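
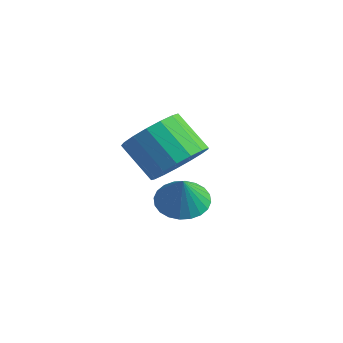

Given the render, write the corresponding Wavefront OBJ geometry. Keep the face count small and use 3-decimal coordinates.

v -1.29 -3.554 0.689
v -0.792 -4.163 1.167
v -1.812 -4.274 2.089
v -2.31 -3.666 1.611
v -0.678 -3.774 1.34
v -1.698 -3.886 2.262
v -0.704 -3.336 1.364
v -1.724 -3.447 2.286
v -0.864 -2.947 1.233
v -1.885 -3.058 2.155
v -1.122 -2.697 0.978
v -2.143 -2.808 1.9
v -1.418 -2.644 0.656
v -2.439 -2.755 1.579
v -1.685 -2.799 0.342
v -2.706 -2.911 1.265
v -1.861 -3.128 0.108
v -2.882 -3.239 1.03
v -1.907 -3.554 0.006
v -2.927 -3.665 0.929
v -1.811 -3.98 0.061
v -2.831 -4.091 0.983
v -1.595 -4.309 0.26
v -2.616 -4.42 1.182
v -1.31 -4.465 0.557
v -2.33 -4.576 1.479
v -1.02 -4.412 0.884
v -2.041 -4.523 1.806
v -2.572 -2.23 -1.839
v -1.828 -2.254 -2.103
v -2.208 -2.57 -0.781
v -1.847 -1.963 -2.003
v -1.976 -1.713 -1.878
v -2.196 -1.541 -1.747
v -2.474 -1.475 -1.631
v -2.766 -1.523 -1.546
v -3.029 -1.679 -1.506
v -3.222 -1.919 -1.516
v -3.316 -2.206 -1.576
v -3.297 -2.497 -1.676
v -3.168 -2.748 -1.801
v -2.947 -2.919 -1.931
v -2.67 -2.986 -2.048
v -2.378 -2.937 -2.133
v -2.115 -2.781 -2.173
v -1.922 -2.541 -2.163
f 2 1 5
f 2 5 3
f 3 5 6
f 3 6 4
f 5 1 7
f 5 7 6
f 6 7 8
f 6 8 4
f 7 1 9
f 7 9 8
f 8 9 10
f 8 10 4
f 9 1 11
f 9 11 10
f 10 11 12
f 10 12 4
f 11 1 13
f 11 13 12
f 12 13 14
f 12 14 4
f 13 1 15
f 13 15 14
f 14 15 16
f 14 16 4
f 15 1 17
f 15 17 16
f 16 17 18
f 16 18 4
f 17 1 19
f 17 19 18
f 18 19 20
f 18 20 4
f 19 1 21
f 19 21 20
f 20 21 22
f 20 22 4
f 21 1 23
f 21 23 22
f 22 23 24
f 22 24 4
f 23 1 25
f 23 25 24
f 24 25 26
f 24 26 4
f 25 1 27
f 25 27 26
f 26 27 28
f 26 28 4
f 27 1 2
f 27 2 28
f 28 2 3
f 28 3 4
f 30 29 32
f 30 32 31
f 32 29 33
f 32 33 31
f 33 29 34
f 33 34 31
f 34 29 35
f 34 35 31
f 35 29 36
f 35 36 31
f 36 29 37
f 36 37 31
f 37 29 38
f 37 38 31
f 38 29 39
f 38 39 31
f 39 29 40
f 39 40 31
f 40 29 41
f 40 41 31
f 41 29 42
f 41 42 31
f 42 29 43
f 42 43 31
f 43 29 44
f 43 44 31
f 44 29 45
f 44 45 31
f 45 29 46
f 45 46 31
f 46 29 30
f 46 30 31



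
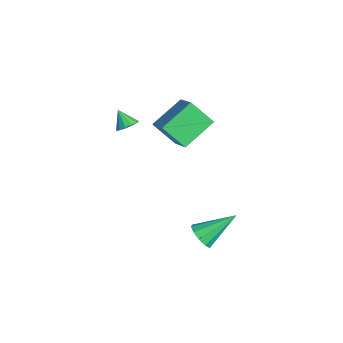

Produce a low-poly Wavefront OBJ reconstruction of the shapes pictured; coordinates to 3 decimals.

v 2.03 -0.593 -3.813
v 2.296 -0.159 -4.43
v 1.95 1.173 -2.607
v 1.802 -0.167 -4.451
v 1.395 -0.338 -4.228
v 1.231 -0.606 -3.847
v 1.371 -0.869 -3.453
v 1.763 -1.027 -3.196
v 2.257 -1.019 -3.175
v 2.664 -0.848 -3.398
v 2.829 -0.58 -3.78
v 2.688 -0.317 -4.174
v -1.285 -1.107 0.634
v -1.908 -2.105 1.777
v -2.061 0.495 1.61
v -2.683 -0.503 2.753
v 0.223 -0.957 1.587
v -0.399 -1.955 2.73
v -0.552 0.645 2.563
v -1.175 -0.353 3.706
v -2.987 -3.138 0.966
v -2.511 -2.992 1.353
v -3.553 -3.482 1.794
v -2.716 -2.703 1.333
v -3.007 -2.552 1.197
v -3.291 -2.586 0.988
v -3.479 -2.796 0.772
v -3.511 -3.114 0.618
v -3.376 -3.44 0.574
v -3.118 -3.669 0.655
v -2.818 -3.73 0.835
v -2.572 -3.603 1.057
v -2.457 -3.328 1.25
f 2 1 4
f 2 4 3
f 4 1 5
f 4 5 3
f 5 1 6
f 5 6 3
f 6 1 7
f 6 7 3
f 7 1 8
f 7 8 3
f 8 1 9
f 8 9 3
f 9 1 10
f 9 10 3
f 10 1 11
f 10 11 3
f 11 1 12
f 11 12 3
f 12 1 2
f 12 2 3
f 14 16 13
f 17 14 13
f 13 16 15
f 15 17 13
f 14 20 16
f 18 14 17
f 18 20 14
f 16 20 15
f 19 17 15
f 15 20 19
f 19 18 17
f 20 18 19
f 22 21 24
f 22 24 23
f 24 21 25
f 24 25 23
f 25 21 26
f 25 26 23
f 26 21 27
f 26 27 23
f 27 21 28
f 27 28 23
f 28 21 29
f 28 29 23
f 29 21 30
f 29 30 23
f 30 21 31
f 30 31 23
f 31 21 32
f 31 32 23
f 32 21 33
f 32 33 23
f 33 21 22
f 33 22 23



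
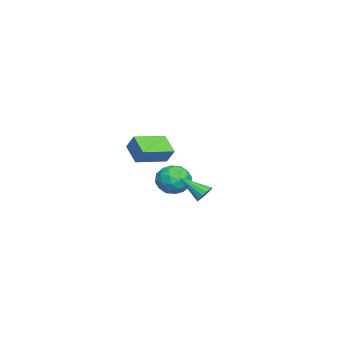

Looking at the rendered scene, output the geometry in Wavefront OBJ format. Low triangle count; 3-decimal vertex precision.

v 0.485 2.965 -1.202
v 1.13 2.941 -1.023
v 0.115 1.415 -0.078
v 0.98 3.147 -0.788
v 0.697 3.304 -0.664
v 0.357 3.371 -0.684
v 0.052 3.329 -0.843
v -0.138 3.189 -1.098
v -0.16 2.99 -1.38
v -0.01 2.784 -1.615
v 0.273 2.626 -1.739
v 0.613 2.559 -1.719
v 0.918 2.601 -1.561
v 1.108 2.741 -1.306
v -4.482 1.332 -2.011
v -3.43 1.174 -2.54
v -4.37 -0.434 -1.26
v -3.318 -0.592 -1.789
v -3.423 0.181 -0.893
v -3.492 1.273 -1.357
v -4.308 -0.533 -2.443
v -4.377 0.559 -2.907
v -3.322 0.021 -2.806
v -2.775 0.463 -1.849
v -5.025 0.277 -1.951
v -4.478 0.719 -0.994
v -3.966 1.408 -2.341
v -3.834 -0.668 -1.459
v -3.896 -0.214 -0.932
v -3.277 -0.306 -1.243
v -4.002 1.466 -1.646
v -3.384 1.374 -1.957
v -3.379 0.79 -0.989
v -4.416 -0.634 -1.843
v -3.798 -0.726 -2.154
v -4.523 1.046 -2.557
v -3.904 0.954 -2.868
v -4.421 -0.05 -2.811
v -3.284 0.638 -2.809
v -3.218 -0.4 -2.368
v -3.8 -0.366 -2.752
v -3.841 0.276 -3.025
v -2.962 0.897 -2.246
v -2.897 -0.141 -1.805
v -2.958 0.314 -1.278
v -2.999 0.955 -1.551
v -2.899 0.22 -2.403
v -4.903 0.881 -1.995
v -4.838 -0.157 -1.554
v -4.801 -0.215 -2.249
v -4.842 0.426 -2.522
v -4.582 1.14 -1.432
v -4.516 0.102 -0.991
v -3.959 0.464 -0.775
v -4 1.106 -1.048
v -4.901 0.52 -1.397
v 1.933 0.5 3.006
v 2.281 0.996 3.912
v 2.94 1.213 2.227
v 3.289 1.71 3.132
v 3.251 -1.01 3.328
v 3.6 -0.513 4.233
v 4.259 -0.296 2.548
v 4.607 0.2 3.454
f 2 1 4
f 2 4 3
f 4 1 5
f 4 5 3
f 5 1 6
f 5 6 3
f 6 1 7
f 6 7 3
f 7 1 8
f 7 8 3
f 8 1 9
f 8 9 3
f 9 1 10
f 9 10 3
f 10 1 11
f 10 11 3
f 11 1 12
f 11 12 3
f 12 1 13
f 12 13 3
f 13 1 14
f 13 14 3
f 14 1 2
f 14 2 3
f 15 52 31
f 52 26 55
f 31 55 20
f 52 55 31
f 15 31 27
f 31 20 32
f 27 32 16
f 31 32 27
f 15 27 36
f 27 16 37
f 36 37 22
f 27 37 36
f 15 36 48
f 36 22 51
f 48 51 25
f 36 51 48
f 15 48 52
f 48 25 56
f 52 56 26
f 48 56 52
f 16 32 43
f 32 20 46
f 43 46 24
f 32 46 43
f 20 55 33
f 55 26 54
f 33 54 19
f 55 54 33
f 26 56 53
f 56 25 49
f 53 49 17
f 56 49 53
f 25 51 50
f 51 22 38
f 50 38 21
f 51 38 50
f 22 37 42
f 37 16 39
f 42 39 23
f 37 39 42
f 18 44 30
f 44 24 45
f 30 45 19
f 44 45 30
f 18 30 28
f 30 19 29
f 28 29 17
f 30 29 28
f 18 28 35
f 28 17 34
f 35 34 21
f 28 34 35
f 18 35 40
f 35 21 41
f 40 41 23
f 35 41 40
f 18 40 44
f 40 23 47
f 44 47 24
f 40 47 44
f 19 45 33
f 45 24 46
f 33 46 20
f 45 46 33
f 17 29 53
f 29 19 54
f 53 54 26
f 29 54 53
f 21 34 50
f 34 17 49
f 50 49 25
f 34 49 50
f 23 41 42
f 41 21 38
f 42 38 22
f 41 38 42
f 24 47 43
f 47 23 39
f 43 39 16
f 47 39 43
f 58 60 57
f 61 58 57
f 57 60 59
f 59 61 57
f 58 64 60
f 62 58 61
f 62 64 58
f 60 64 59
f 63 61 59
f 59 64 63
f 63 62 61
f 64 62 63



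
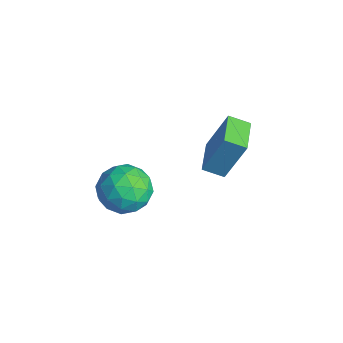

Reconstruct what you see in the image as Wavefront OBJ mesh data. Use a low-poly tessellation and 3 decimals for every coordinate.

v -4.737 2.695 -2.085
v -4.338 3.452 -0.069
v -4.266 3.465 -2.467
v -3.866 4.222 -0.452
v -3.374 1.878 -2.048
v -2.974 2.635 -0.033
v -2.902 2.648 -2.431
v -2.503 3.405 -0.415
v -3.923 -0.071 -2.482
v -2.879 -0.654 -2.562
v -4.861 -1.766 -2.378
v -3.817 -2.349 -2.458
v -4.078 -1.72 -1.472
v -3.498 -0.672 -1.536
v -4.242 -1.748 -3.404
v -3.662 -0.7 -3.468
v -3.076 -1.69 -3.132
v -2.974 -1.673 -1.938
v -4.766 -0.747 -3.002
v -4.664 -0.73 -1.808
v -3.319 -0.214 -2.531
v -4.421 -2.206 -2.409
v -4.575 -1.836 -1.829
v -3.961 -2.179 -1.876
v -3.683 -0.225 -1.928
v -3.069 -0.567 -1.975
v -3.773 -1.193 -1.334
v -4.671 -1.853 -2.965
v -4.057 -2.195 -3.012
v -3.779 -0.241 -3.064
v -3.165 -0.584 -3.111
v -3.967 -1.227 -3.606
v -2.821 -1.166 -2.913
v -3.372 -2.162 -2.852
v -3.622 -1.808 -3.408
v -3.281 -1.193 -3.446
v -2.761 -1.155 -2.211
v -3.312 -2.151 -2.15
v -3.466 -1.782 -1.57
v -3.125 -1.166 -1.608
v -2.877 -1.764 -2.546
v -4.428 -0.269 -2.79
v -4.979 -1.265 -2.729
v -4.615 -1.254 -3.332
v -4.274 -0.638 -3.37
v -4.368 -0.258 -2.088
v -4.919 -1.254 -2.027
v -4.459 -1.227 -1.494
v -4.118 -0.612 -1.532
v -4.863 -0.656 -2.394
f 2 4 1
f 5 2 1
f 1 4 3
f 3 5 1
f 2 8 4
f 6 2 5
f 6 8 2
f 4 8 3
f 7 5 3
f 3 8 7
f 7 6 5
f 8 6 7
f 9 46 25
f 46 20 49
f 25 49 14
f 46 49 25
f 9 25 21
f 25 14 26
f 21 26 10
f 25 26 21
f 9 21 30
f 21 10 31
f 30 31 16
f 21 31 30
f 9 30 42
f 30 16 45
f 42 45 19
f 30 45 42
f 9 42 46
f 42 19 50
f 46 50 20
f 42 50 46
f 10 26 37
f 26 14 40
f 37 40 18
f 26 40 37
f 14 49 27
f 49 20 48
f 27 48 13
f 49 48 27
f 20 50 47
f 50 19 43
f 47 43 11
f 50 43 47
f 19 45 44
f 45 16 32
f 44 32 15
f 45 32 44
f 16 31 36
f 31 10 33
f 36 33 17
f 31 33 36
f 12 38 24
f 38 18 39
f 24 39 13
f 38 39 24
f 12 24 22
f 24 13 23
f 22 23 11
f 24 23 22
f 12 22 29
f 22 11 28
f 29 28 15
f 22 28 29
f 12 29 34
f 29 15 35
f 34 35 17
f 29 35 34
f 12 34 38
f 34 17 41
f 38 41 18
f 34 41 38
f 13 39 27
f 39 18 40
f 27 40 14
f 39 40 27
f 11 23 47
f 23 13 48
f 47 48 20
f 23 48 47
f 15 28 44
f 28 11 43
f 44 43 19
f 28 43 44
f 17 35 36
f 35 15 32
f 36 32 16
f 35 32 36
f 18 41 37
f 41 17 33
f 37 33 10
f 41 33 37



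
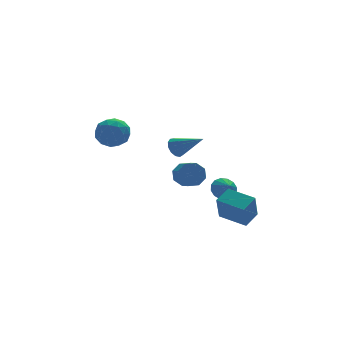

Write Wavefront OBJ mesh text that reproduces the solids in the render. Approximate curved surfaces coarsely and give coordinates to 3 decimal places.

v 0.795 -3.019 -2.973
v 0.297 -3.729 -1.204
v 1.822 -2.406 -2.437
v 1.324 -3.116 -0.669
v 1.896 -4.584 -3.291
v 1.398 -5.294 -1.523
v 2.923 -3.971 -2.756
v 2.425 -4.681 -0.987
v 1.902 -1.179 -1.6
v 2.667 -1.41 -1.99
v 1.958 -2.001 -1
v 2.79 -1.143 -1.636
v 2.675 -0.886 -1.272
v 2.353 -0.706 -0.995
v 1.91 -0.654 -0.881
v 1.464 -0.742 -0.96
v 1.136 -0.947 -1.21
v 1.013 -1.214 -1.564
v 1.128 -1.472 -1.929
v 1.45 -1.651 -2.205
v 1.894 -1.703 -2.319
v 2.339 -1.615 -2.24
v -4.593 4.16 1.796
v -3.974 4.91 2.533
v -3.066 2.91 1.787
v -2.447 3.66 2.524
v -3.423 3.06 2.943
v -4.367 3.833 2.949
v -2.673 3.987 1.371
v -3.617 4.76 1.377
v -2.788 4.803 2.271
v -3.251 4.23 3.242
v -3.789 3.59 1.078
v -4.252 3.017 2.049
v -4.417 4.645 2.166
v -2.623 3.175 2.154
v -3.196 2.823 2.401
v -2.833 3.263 2.834
v -4.648 4.012 2.41
v -4.285 4.452 2.843
v -3.961 3.365 3.084
v -2.755 3.368 1.477
v -2.392 3.808 1.91
v -4.207 4.557 1.486
v -3.844 4.997 1.919
v -3.079 4.455 1.236
v -3.357 5.023 2.444
v -2.459 4.288 2.439
v -2.592 4.48 1.761
v -3.147 4.935 1.765
v -3.629 4.686 3.016
v -2.732 3.951 3.01
v -3.305 3.598 3.256
v -3.86 4.052 3.26
v -2.932 4.623 2.861
v -4.308 3.869 1.31
v -3.411 3.134 1.304
v -3.18 3.768 1.06
v -3.735 4.222 1.064
v -4.581 3.532 1.881
v -3.683 2.797 1.876
v -3.893 2.885 2.555
v -4.448 3.34 2.559
v -4.108 3.197 1.459
v -1.667 -2.112 2.892
v -1.25 -2.24 2.27
v -0.493 -3.528 3.968
v -1.058 -1.92 2.48
v -1.059 -1.662 2.822
v -1.253 -1.546 3.185
v -1.578 -1.611 3.456
v -1.932 -1.834 3.548
v -2.201 -2.146 3.431
v -2.301 -2.447 3.144
v -2.199 -2.642 2.776
v -1.928 -2.669 2.446
v -1.575 -2.519 2.257
v 1.201 3.232 -2.011
v 1.619 3.548 -1.183
v 1.596 2.524 -0.781
v 1.179 2.208 -1.609
v 0.87 3.575 -1.155
v 0.847 2.551 -0.753
v 0.315 3.401 -1.629
v 0.292 2.377 -1.227
v 0.279 3.128 -2.326
v 0.257 2.104 -1.925
v 0.784 2.916 -2.839
v 0.761 1.892 -2.437
v 1.533 2.889 -2.867
v 1.51 1.865 -2.465
v 2.088 3.063 -2.393
v 2.065 2.039 -1.991
v 2.123 3.336 -1.695
v 2.101 2.312 -1.294
f 2 4 1
f 5 2 1
f 1 4 3
f 3 5 1
f 2 8 4
f 6 2 5
f 6 8 2
f 4 8 3
f 7 5 3
f 3 8 7
f 7 6 5
f 8 6 7
f 10 9 12
f 10 12 11
f 12 9 13
f 12 13 11
f 13 9 14
f 13 14 11
f 14 9 15
f 14 15 11
f 15 9 16
f 15 16 11
f 16 9 17
f 16 17 11
f 17 9 18
f 17 18 11
f 18 9 19
f 18 19 11
f 19 9 20
f 19 20 11
f 20 9 21
f 20 21 11
f 21 9 22
f 21 22 11
f 22 9 10
f 22 10 11
f 23 60 39
f 60 34 63
f 39 63 28
f 60 63 39
f 23 39 35
f 39 28 40
f 35 40 24
f 39 40 35
f 23 35 44
f 35 24 45
f 44 45 30
f 35 45 44
f 23 44 56
f 44 30 59
f 56 59 33
f 44 59 56
f 23 56 60
f 56 33 64
f 60 64 34
f 56 64 60
f 24 40 51
f 40 28 54
f 51 54 32
f 40 54 51
f 28 63 41
f 63 34 62
f 41 62 27
f 63 62 41
f 34 64 61
f 64 33 57
f 61 57 25
f 64 57 61
f 33 59 58
f 59 30 46
f 58 46 29
f 59 46 58
f 30 45 50
f 45 24 47
f 50 47 31
f 45 47 50
f 26 52 38
f 52 32 53
f 38 53 27
f 52 53 38
f 26 38 36
f 38 27 37
f 36 37 25
f 38 37 36
f 26 36 43
f 36 25 42
f 43 42 29
f 36 42 43
f 26 43 48
f 43 29 49
f 48 49 31
f 43 49 48
f 26 48 52
f 48 31 55
f 52 55 32
f 48 55 52
f 27 53 41
f 53 32 54
f 41 54 28
f 53 54 41
f 25 37 61
f 37 27 62
f 61 62 34
f 37 62 61
f 29 42 58
f 42 25 57
f 58 57 33
f 42 57 58
f 31 49 50
f 49 29 46
f 50 46 30
f 49 46 50
f 32 55 51
f 55 31 47
f 51 47 24
f 55 47 51
f 66 65 68
f 66 68 67
f 68 65 69
f 68 69 67
f 69 65 70
f 69 70 67
f 70 65 71
f 70 71 67
f 71 65 72
f 71 72 67
f 72 65 73
f 72 73 67
f 73 65 74
f 73 74 67
f 74 65 75
f 74 75 67
f 75 65 76
f 75 76 67
f 76 65 77
f 76 77 67
f 77 65 66
f 77 66 67
f 79 78 82
f 79 82 80
f 80 82 83
f 80 83 81
f 82 78 84
f 82 84 83
f 83 84 85
f 83 85 81
f 84 78 86
f 84 86 85
f 85 86 87
f 85 87 81
f 86 78 88
f 86 88 87
f 87 88 89
f 87 89 81
f 88 78 90
f 88 90 89
f 89 90 91
f 89 91 81
f 90 78 92
f 90 92 91
f 91 92 93
f 91 93 81
f 92 78 94
f 92 94 93
f 93 94 95
f 93 95 81
f 94 78 79
f 94 79 95
f 95 79 80
f 95 80 81



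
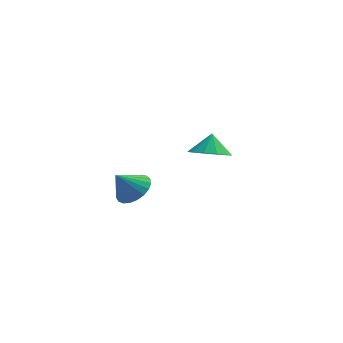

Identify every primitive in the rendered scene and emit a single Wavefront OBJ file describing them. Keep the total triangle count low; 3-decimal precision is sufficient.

v 3.377 3.55 0.313
v 3.809 4.228 -0.154
v 3.443 4.11 1.187
v 3.297 4.333 -0.182
v 2.81 4.19 -0.053
v 2.503 3.843 0.192
v 2.473 3.403 0.475
v 2.731 3.01 0.708
v 3.193 2.789 0.814
v 3.714 2.809 0.762
v 4.128 3.064 0.567
v 4.304 3.474 0.291
v 4.185 3.908 0.023
v 0.717 -1.534 1.294
v 1.182 -2.199 1.41
v 0.063 -1.826 2.246
v 1.346 -1.965 1.595
v 1.402 -1.655 1.728
v 1.339 -1.325 1.786
v 1.168 -1.031 1.759
v 0.919 -0.824 1.651
v 0.636 -0.74 1.482
v 0.366 -0.793 1.28
v 0.157 -0.975 1.081
v 0.044 -1.253 0.919
v 0.048 -1.579 0.822
v 0.168 -1.898 0.806
v 0.382 -2.154 0.875
v 0.654 -2.303 1.016
v 0.937 -2.319 1.206
f 2 1 4
f 2 4 3
f 4 1 5
f 4 5 3
f 5 1 6
f 5 6 3
f 6 1 7
f 6 7 3
f 7 1 8
f 7 8 3
f 8 1 9
f 8 9 3
f 9 1 10
f 9 10 3
f 10 1 11
f 10 11 3
f 11 1 12
f 11 12 3
f 12 1 13
f 12 13 3
f 13 1 2
f 13 2 3
f 15 14 17
f 15 17 16
f 17 14 18
f 17 18 16
f 18 14 19
f 18 19 16
f 19 14 20
f 19 20 16
f 20 14 21
f 20 21 16
f 21 14 22
f 21 22 16
f 22 14 23
f 22 23 16
f 23 14 24
f 23 24 16
f 24 14 25
f 24 25 16
f 25 14 26
f 25 26 16
f 26 14 27
f 26 27 16
f 27 14 28
f 27 28 16
f 28 14 29
f 28 29 16
f 29 14 30
f 29 30 16
f 30 14 15
f 30 15 16



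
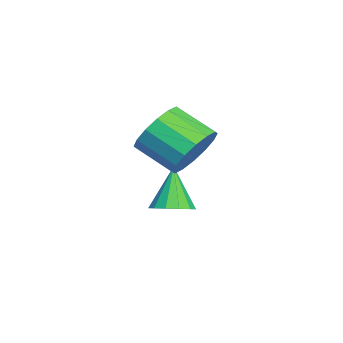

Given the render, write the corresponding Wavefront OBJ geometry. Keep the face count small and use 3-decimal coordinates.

v -0.24 2.579 -0.484
v 0.39 2.822 -0.158
v -1.02 2.601 1.004
v 0.176 3.167 -0.275
v -0.171 3.325 -0.459
v -0.539 3.247 -0.65
v -0.813 2.956 -0.789
v -0.905 2.546 -0.831
v -0.786 2.146 -0.763
v -0.494 1.884 -0.606
v -0.121 1.842 -0.411
v 0.213 2.035 -0.239
v 0.404 2.4 -0.144
v 1.085 3.325 2.637
v 1.466 3.699 3.529
v 0.837 2.508 4.296
v 0.455 2.135 3.403
v 0.98 3.924 3.48
v 0.35 2.733 4.247
v 0.521 3.989 3.205
v -0.108 2.798 3.972
v 0.214 3.877 2.778
v -0.415 2.686 3.545
v 0.14 3.616 2.313
v -0.489 2.425 3.08
v 0.319 3.278 1.934
v -0.31 2.087 2.701
v 0.703 2.952 1.744
v 0.074 1.761 2.511
v 1.19 2.727 1.793
v 0.56 1.536 2.56
v 1.648 2.662 2.068
v 1.019 1.471 2.835
v 1.955 2.774 2.495
v 1.326 1.583 3.262
v 2.029 3.035 2.96
v 1.4 1.844 3.727
v 1.85 3.373 3.339
v 1.221 2.182 4.106
f 2 1 4
f 2 4 3
f 4 1 5
f 4 5 3
f 5 1 6
f 5 6 3
f 6 1 7
f 6 7 3
f 7 1 8
f 7 8 3
f 8 1 9
f 8 9 3
f 9 1 10
f 9 10 3
f 10 1 11
f 10 11 3
f 11 1 12
f 11 12 3
f 12 1 13
f 12 13 3
f 13 1 2
f 13 2 3
f 15 14 18
f 15 18 16
f 16 18 19
f 16 19 17
f 18 14 20
f 18 20 19
f 19 20 21
f 19 21 17
f 20 14 22
f 20 22 21
f 21 22 23
f 21 23 17
f 22 14 24
f 22 24 23
f 23 24 25
f 23 25 17
f 24 14 26
f 24 26 25
f 25 26 27
f 25 27 17
f 26 14 28
f 26 28 27
f 27 28 29
f 27 29 17
f 28 14 30
f 28 30 29
f 29 30 31
f 29 31 17
f 30 14 32
f 30 32 31
f 31 32 33
f 31 33 17
f 32 14 34
f 32 34 33
f 33 34 35
f 33 35 17
f 34 14 36
f 34 36 35
f 35 36 37
f 35 37 17
f 36 14 38
f 36 38 37
f 37 38 39
f 37 39 17
f 38 14 15
f 38 15 39
f 39 15 16
f 39 16 17



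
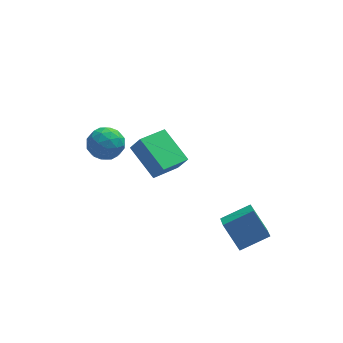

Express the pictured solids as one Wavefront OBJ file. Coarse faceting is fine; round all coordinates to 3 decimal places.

v -2.141 -1.034 3.042
v -1.66 -1.35 3.991
v -0.738 0.017 2.68
v -0.257 -0.299 3.629
v -1.163 -2.701 1.991
v -0.682 -3.017 2.94
v 0.24 -1.65 1.629
v 0.721 -1.966 2.578
v 3.128 -3.174 -3.871
v 3.058 -4.423 -3.119
v 2.384 -2.292 -2.477
v 2.313 -3.541 -1.725
v 4.767 -2.859 -3.195
v 4.696 -4.108 -2.443
v 4.022 -1.977 -1.801
v 3.952 -3.226 -1.049
v -3.92 3.788 -0.85
v -2.936 4.245 -1.149
v -3.044 2.335 -0.191
v -2.06 2.792 -0.49
v -2.66 3.245 0.347
v -3.201 4.144 -0.06
v -2.779 2.436 -1.28
v -3.32 3.335 -1.687
v -2.231 3.41 -1.415
v -2.158 3.91 -0.409
v -3.822 2.67 -0.931
v -3.749 3.17 0.075
v -3.505 4.144 -1.057
v -2.475 2.436 -0.283
v -2.828 2.702 0.209
v -2.25 2.971 0.034
v -3.661 4.085 -0.418
v -3.083 4.353 -0.593
v -2.92 3.765 0.286
v -2.897 2.227 -0.747
v -2.319 2.495 -0.922
v -3.73 3.609 -1.374
v -3.152 3.878 -1.549
v -3.06 2.815 -1.626
v -2.512 3.922 -1.389
v -1.997 3.068 -1.002
v -2.42 2.859 -1.466
v -2.738 3.387 -1.705
v -2.469 4.216 -0.798
v -1.954 3.361 -0.411
v -2.307 3.628 0.081
v -2.625 4.156 -0.158
v -2.055 3.725 -0.954
v -4.026 3.219 -0.929
v -3.511 2.364 -0.542
v -3.355 2.424 -1.182
v -3.673 2.952 -1.421
v -3.983 3.512 -0.338
v -3.468 2.658 0.049
v -3.242 3.193 0.365
v -3.56 3.721 0.126
v -3.925 2.855 -0.386
f 2 4 1
f 5 2 1
f 1 4 3
f 3 5 1
f 2 8 4
f 6 2 5
f 6 8 2
f 4 8 3
f 7 5 3
f 3 8 7
f 7 6 5
f 8 6 7
f 10 12 9
f 13 10 9
f 9 12 11
f 11 13 9
f 10 16 12
f 14 10 13
f 14 16 10
f 12 16 11
f 15 13 11
f 11 16 15
f 15 14 13
f 16 14 15
f 17 54 33
f 54 28 57
f 33 57 22
f 54 57 33
f 17 33 29
f 33 22 34
f 29 34 18
f 33 34 29
f 17 29 38
f 29 18 39
f 38 39 24
f 29 39 38
f 17 38 50
f 38 24 53
f 50 53 27
f 38 53 50
f 17 50 54
f 50 27 58
f 54 58 28
f 50 58 54
f 18 34 45
f 34 22 48
f 45 48 26
f 34 48 45
f 22 57 35
f 57 28 56
f 35 56 21
f 57 56 35
f 28 58 55
f 58 27 51
f 55 51 19
f 58 51 55
f 27 53 52
f 53 24 40
f 52 40 23
f 53 40 52
f 24 39 44
f 39 18 41
f 44 41 25
f 39 41 44
f 20 46 32
f 46 26 47
f 32 47 21
f 46 47 32
f 20 32 30
f 32 21 31
f 30 31 19
f 32 31 30
f 20 30 37
f 30 19 36
f 37 36 23
f 30 36 37
f 20 37 42
f 37 23 43
f 42 43 25
f 37 43 42
f 20 42 46
f 42 25 49
f 46 49 26
f 42 49 46
f 21 47 35
f 47 26 48
f 35 48 22
f 47 48 35
f 19 31 55
f 31 21 56
f 55 56 28
f 31 56 55
f 23 36 52
f 36 19 51
f 52 51 27
f 36 51 52
f 25 43 44
f 43 23 40
f 44 40 24
f 43 40 44
f 26 49 45
f 49 25 41
f 45 41 18
f 49 41 45



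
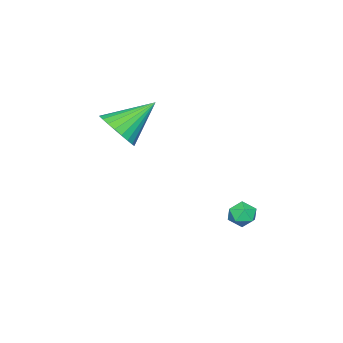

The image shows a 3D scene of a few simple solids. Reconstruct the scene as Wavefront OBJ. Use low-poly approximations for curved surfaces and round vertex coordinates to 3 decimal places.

v 0.823 -0.29 1.78
v 1.509 -0.213 2.517
v -0.583 0.57 3
v 1.558 0.131 2.331
v 1.494 0.411 2.061
v 1.329 0.584 1.748
v 1.086 0.624 1.44
v 0.804 0.525 1.184
v 0.524 0.302 1.018
v 0.29 -0.011 0.969
v 0.137 -0.366 1.043
v 0.088 -0.71 1.229
v 0.151 -0.99 1.499
v 0.317 -1.163 1.812
v 0.559 -1.203 2.12
v 0.842 -1.105 2.376
v 1.122 -0.882 2.542
v 1.356 -0.569 2.591
v -1.734 4.393 -3.083
v -1.298 3.882 -3.042
v -2.562 3.698 -2.958
v -2.126 3.187 -2.917
v -2.159 3.641 -2.421
v -1.648 4.071 -2.499
v -2.212 3.509 -3.501
v -1.701 3.939 -3.579
v -1.594 3.336 -3.3
v -1.561 3.417 -2.633
v -2.299 4.163 -3.367
v -2.266 4.244 -2.7
f 2 1 4
f 2 4 3
f 4 1 5
f 4 5 3
f 5 1 6
f 5 6 3
f 6 1 7
f 6 7 3
f 7 1 8
f 7 8 3
f 8 1 9
f 8 9 3
f 9 1 10
f 9 10 3
f 10 1 11
f 10 11 3
f 11 1 12
f 11 12 3
f 12 1 13
f 12 13 3
f 13 1 14
f 13 14 3
f 14 1 15
f 14 15 3
f 15 1 16
f 15 16 3
f 16 1 17
f 16 17 3
f 17 1 18
f 17 18 3
f 18 1 2
f 18 2 3
f 19 30 24
f 19 24 20
f 19 20 26
f 19 26 29
f 19 29 30
f 20 24 28
f 24 30 23
f 30 29 21
f 29 26 25
f 26 20 27
f 22 28 23
f 22 23 21
f 22 21 25
f 22 25 27
f 22 27 28
f 23 28 24
f 21 23 30
f 25 21 29
f 27 25 26
f 28 27 20



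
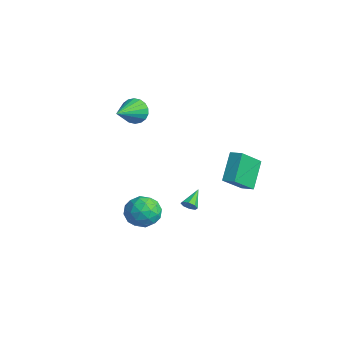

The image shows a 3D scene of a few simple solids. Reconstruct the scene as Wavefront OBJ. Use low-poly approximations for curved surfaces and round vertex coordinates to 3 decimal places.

v 0.922 -1.858 -1.165
v 1.757 -2.689 -1.172
v -0.077 -2.851 -2.448
v 0.758 -3.682 -2.455
v 0.082 -3.535 -1.502
v 0.699 -2.921 -0.709
v 0.981 -2.619 -2.911
v 1.598 -2.005 -2.118
v 1.793 -3.159 -2.251
v 1.237 -3.725 -1.381
v 0.443 -1.815 -2.239
v -0.113 -2.381 -1.369
v 1.427 -2.186 -1.056
v 0.253 -3.354 -2.564
v -0.145 -3.267 -2.004
v 0.346 -3.755 -2.008
v 0.805 -2.323 -0.784
v 1.296 -2.811 -0.788
v 0.311 -3.308 -0.982
v 0.384 -2.729 -2.832
v 0.875 -3.217 -2.836
v 1.334 -1.785 -1.612
v 1.825 -2.273 -1.616
v 1.369 -2.232 -2.638
v 1.939 -2.951 -1.694
v 1.352 -3.535 -2.448
v 1.483 -2.91 -2.716
v 1.846 -2.549 -2.25
v 1.612 -3.284 -1.182
v 1.025 -3.867 -1.937
v 0.628 -3.781 -1.377
v 0.991 -3.42 -0.911
v 1.634 -3.56 -1.817
v 0.655 -1.673 -1.683
v 0.068 -2.256 -2.438
v 0.689 -2.12 -2.709
v 1.052 -1.759 -2.243
v 0.328 -2.005 -1.172
v -0.259 -2.589 -1.926
v -0.166 -2.991 -1.37
v 0.197 -2.63 -0.904
v 0.046 -1.98 -1.803
v 3.674 2.139 0.411
v 4.11 0.632 1.776
v 2.667 3.177 1.878
v 3.103 1.67 3.243
v 4.377 2.53 0.617
v 4.813 1.023 1.982
v 3.37 3.568 2.084
v 3.806 2.061 3.449
v 1.982 -0.353 -1.354
v 2.425 -0.211 -1.1
v 1.278 0.613 -0.666
v 2.371 -0.005 -1.446
v 2.089 -0.003 -1.737
v 1.744 -0.206 -1.804
v 1.539 -0.496 -1.608
v 1.594 -0.702 -1.262
v 1.876 -0.704 -0.971
v 2.22 -0.5 -0.904
v -4.139 -0.837 3.479
v -3.479 -0.737 2.803
v -3.041 -2.543 4.301
v -3.332 -0.493 3.114
v -3.345 -0.316 3.498
v -3.515 -0.242 3.878
v -3.809 -0.286 4.179
v -4.168 -0.439 4.342
v -4.521 -0.671 4.333
v -4.799 -0.936 4.155
v -4.946 -1.18 3.843
v -4.934 -1.357 3.46
v -4.764 -1.431 3.08
v -4.47 -1.387 2.779
v -4.111 -1.234 2.616
v -3.757 -1.002 2.625
f 1 38 17
f 38 12 41
f 17 41 6
f 38 41 17
f 1 17 13
f 17 6 18
f 13 18 2
f 17 18 13
f 1 13 22
f 13 2 23
f 22 23 8
f 13 23 22
f 1 22 34
f 22 8 37
f 34 37 11
f 22 37 34
f 1 34 38
f 34 11 42
f 38 42 12
f 34 42 38
f 2 18 29
f 18 6 32
f 29 32 10
f 18 32 29
f 6 41 19
f 41 12 40
f 19 40 5
f 41 40 19
f 12 42 39
f 42 11 35
f 39 35 3
f 42 35 39
f 11 37 36
f 37 8 24
f 36 24 7
f 37 24 36
f 8 23 28
f 23 2 25
f 28 25 9
f 23 25 28
f 4 30 16
f 30 10 31
f 16 31 5
f 30 31 16
f 4 16 14
f 16 5 15
f 14 15 3
f 16 15 14
f 4 14 21
f 14 3 20
f 21 20 7
f 14 20 21
f 4 21 26
f 21 7 27
f 26 27 9
f 21 27 26
f 4 26 30
f 26 9 33
f 30 33 10
f 26 33 30
f 5 31 19
f 31 10 32
f 19 32 6
f 31 32 19
f 3 15 39
f 15 5 40
f 39 40 12
f 15 40 39
f 7 20 36
f 20 3 35
f 36 35 11
f 20 35 36
f 9 27 28
f 27 7 24
f 28 24 8
f 27 24 28
f 10 33 29
f 33 9 25
f 29 25 2
f 33 25 29
f 44 46 43
f 47 44 43
f 43 46 45
f 45 47 43
f 44 50 46
f 48 44 47
f 48 50 44
f 46 50 45
f 49 47 45
f 45 50 49
f 49 48 47
f 50 48 49
f 52 51 54
f 52 54 53
f 54 51 55
f 54 55 53
f 55 51 56
f 55 56 53
f 56 51 57
f 56 57 53
f 57 51 58
f 57 58 53
f 58 51 59
f 58 59 53
f 59 51 60
f 59 60 53
f 60 51 52
f 60 52 53
f 62 61 64
f 62 64 63
f 64 61 65
f 64 65 63
f 65 61 66
f 65 66 63
f 66 61 67
f 66 67 63
f 67 61 68
f 67 68 63
f 68 61 69
f 68 69 63
f 69 61 70
f 69 70 63
f 70 61 71
f 70 71 63
f 71 61 72
f 71 72 63
f 72 61 73
f 72 73 63
f 73 61 74
f 73 74 63
f 74 61 75
f 74 75 63
f 75 61 76
f 75 76 63
f 76 61 62
f 76 62 63



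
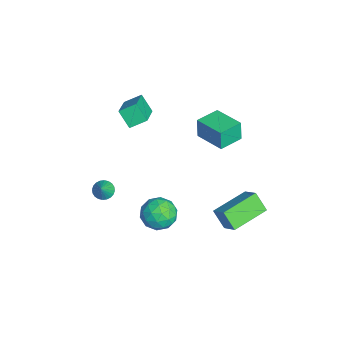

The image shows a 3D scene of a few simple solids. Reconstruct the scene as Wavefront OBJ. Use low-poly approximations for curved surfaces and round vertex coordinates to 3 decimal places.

v -2.512 -1.394 1.046
v -2.57 -0.504 1.52
v -1.947 -0.905 0.198
v -2.005 -0.015 0.672
v -0.835 -1.765 1.948
v -0.893 -0.875 2.422
v -0.27 -1.276 1.1
v -0.328 -0.386 1.574
v -3.098 3.431 -1.908
v -3.234 3.403 -0.726
v -1.712 4.483 -1.725
v -1.847 4.455 -0.543
v -2.253 2.305 -1.837
v -2.388 2.277 -0.655
v -0.866 3.357 -1.654
v -1.002 3.329 -0.472
v 3.704 2.48 -1.955
v 4.514 2.89 -1.248
v 2.615 4.159 -1.678
v 3.425 4.568 -0.972
v 4.235 2.972 -2.848
v 5.045 3.381 -2.142
v 3.146 4.65 -2.572
v 3.956 5.06 -1.865
v -0.555 -2.643 -4.296
v -0.191 -2.932 -4.643
v 0.115 -2.797 -3.464
v -0.114 -2.72 -4.665
v -0.105 -2.496 -4.631
v -0.165 -2.295 -4.546
v -0.284 -2.147 -4.423
v -0.444 -2.074 -4.281
v -0.621 -2.088 -4.141
v -0.788 -2.187 -4.025
v -0.92 -2.355 -3.949
v -0.996 -2.567 -3.927
v -1.005 -2.79 -3.961
v -0.946 -2.992 -4.046
v -0.827 -3.14 -4.169
v -0.667 -3.212 -4.312
v -0.489 -3.198 -4.452
v -0.322 -3.1 -4.568
v 3.033 0.159 -1.56
v 3.843 0.603 -1.24
v 3.917 -0.963 -2.24
v 4.727 -0.519 -1.92
v 4.124 -0.953 -1.284
v 3.577 -0.26 -0.864
v 4.183 -0.1 -2.616
v 3.636 0.593 -2.196
v 4.553 0.443 -1.892
v 4.517 -0.084 -1.069
v 3.243 -0.276 -2.411
v 3.207 -0.803 -1.588
v 3.36 0.479 -1.341
v 4.4 -0.839 -2.139
v 4.045 -1.095 -1.766
v 4.521 -0.834 -1.578
v 3.204 -0.028 -1.12
v 3.68 0.233 -0.931
v 3.845 -0.681 -0.957
v 4.08 -0.593 -2.549
v 4.556 -0.332 -2.36
v 3.239 0.474 -1.902
v 3.715 0.735 -1.714
v 3.915 0.321 -2.523
v 4.254 0.647 -1.535
v 4.774 -0.013 -1.935
v 4.454 0.233 -2.344
v 4.132 0.641 -2.097
v 4.232 0.337 -1.052
v 4.752 -0.323 -1.451
v 4.398 -0.578 -1.078
v 4.076 -0.17 -0.831
v 4.65 0.243 -1.435
v 3.008 -0.037 -2.029
v 3.528 -0.697 -2.428
v 3.684 -0.19 -2.649
v 3.362 0.218 -2.402
v 2.986 -0.347 -1.545
v 3.506 -1.007 -1.945
v 3.628 -1.001 -1.383
v 3.306 -0.593 -1.136
v 3.11 -0.603 -2.045
f 2 4 1
f 5 2 1
f 1 4 3
f 3 5 1
f 2 8 4
f 6 2 5
f 6 8 2
f 4 8 3
f 7 5 3
f 3 8 7
f 7 6 5
f 8 6 7
f 10 12 9
f 13 10 9
f 9 12 11
f 11 13 9
f 10 16 12
f 14 10 13
f 14 16 10
f 12 16 11
f 15 13 11
f 11 16 15
f 15 14 13
f 16 14 15
f 18 20 17
f 21 18 17
f 17 20 19
f 19 21 17
f 18 24 20
f 22 18 21
f 22 24 18
f 20 24 19
f 23 21 19
f 19 24 23
f 23 22 21
f 24 22 23
f 26 25 28
f 26 28 27
f 28 25 29
f 28 29 27
f 29 25 30
f 29 30 27
f 30 25 31
f 30 31 27
f 31 25 32
f 31 32 27
f 32 25 33
f 32 33 27
f 33 25 34
f 33 34 27
f 34 25 35
f 34 35 27
f 35 25 36
f 35 36 27
f 36 25 37
f 36 37 27
f 37 25 38
f 37 38 27
f 38 25 39
f 38 39 27
f 39 25 40
f 39 40 27
f 40 25 41
f 40 41 27
f 41 25 42
f 41 42 27
f 42 25 26
f 42 26 27
f 43 80 59
f 80 54 83
f 59 83 48
f 80 83 59
f 43 59 55
f 59 48 60
f 55 60 44
f 59 60 55
f 43 55 64
f 55 44 65
f 64 65 50
f 55 65 64
f 43 64 76
f 64 50 79
f 76 79 53
f 64 79 76
f 43 76 80
f 76 53 84
f 80 84 54
f 76 84 80
f 44 60 71
f 60 48 74
f 71 74 52
f 60 74 71
f 48 83 61
f 83 54 82
f 61 82 47
f 83 82 61
f 54 84 81
f 84 53 77
f 81 77 45
f 84 77 81
f 53 79 78
f 79 50 66
f 78 66 49
f 79 66 78
f 50 65 70
f 65 44 67
f 70 67 51
f 65 67 70
f 46 72 58
f 72 52 73
f 58 73 47
f 72 73 58
f 46 58 56
f 58 47 57
f 56 57 45
f 58 57 56
f 46 56 63
f 56 45 62
f 63 62 49
f 56 62 63
f 46 63 68
f 63 49 69
f 68 69 51
f 63 69 68
f 46 68 72
f 68 51 75
f 72 75 52
f 68 75 72
f 47 73 61
f 73 52 74
f 61 74 48
f 73 74 61
f 45 57 81
f 57 47 82
f 81 82 54
f 57 82 81
f 49 62 78
f 62 45 77
f 78 77 53
f 62 77 78
f 51 69 70
f 69 49 66
f 70 66 50
f 69 66 70
f 52 75 71
f 75 51 67
f 71 67 44
f 75 67 71



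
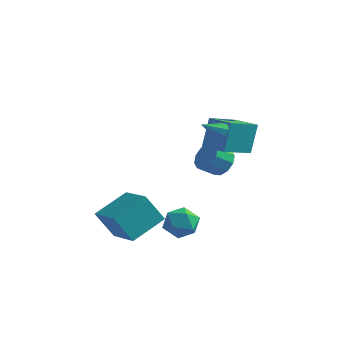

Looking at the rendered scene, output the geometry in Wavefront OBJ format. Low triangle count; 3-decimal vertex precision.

v 2.592 2.564 -1.218
v 3.288 2.187 -0.909
v 2.664 1.558 -0.273
v 1.968 1.936 -0.582
v 3.18 2.601 -0.605
v 2.556 1.973 0.031
v 2.847 3.002 -0.535
v 2.224 2.373 0.101
v 2.417 3.235 -0.726
v 1.793 2.607 -0.09
v 2.053 3.212 -1.105
v 1.43 2.584 -0.469
v 1.896 2.942 -1.527
v 1.272 2.313 -0.891
v 2.004 2.527 -1.831
v 1.38 1.899 -1.195
v 2.336 2.127 -1.901
v 1.713 1.498 -1.265
v 2.767 1.893 -1.71
v 2.143 1.265 -1.074
v 3.13 1.916 -1.331
v 2.507 1.288 -0.695
v 4.092 -1.118 3.066
v 4.327 -0.952 3.475
v 3.468 -1.982 3.774
v 3.998 -0.768 3.41
v 3.724 -0.788 3.143
v 3.666 -1.002 2.831
v 3.857 -1.284 2.657
v 4.186 -1.468 2.721
v 4.46 -1.448 2.988
v 4.518 -1.234 3.3
v 3.03 -2.29 -2.38
v 3.598 -2.917 -2.805
v 2.462 -3.403 -1.495
v 3.03 -4.03 -1.92
v 3.397 -3.366 -1.355
v 3.748 -2.678 -1.901
v 2.312 -3.642 -2.399
v 2.663 -2.954 -2.945
v 3.154 -3.753 -2.816
v 3.825 -3.582 -2.171
v 2.235 -2.738 -2.129
v 2.906 -2.567 -1.484
v 2.258 0.835 0.683
v 2.3 1.549 2.258
v 2.909 2.522 -0.099
v 2.951 3.236 1.476
v 3.569 0.404 0.844
v 3.611 1.118 2.419
v 4.22 2.091 0.062
v 4.262 2.805 1.637
v 0.242 -4.443 -1.886
v 1.079 -2.823 -1.09
v -1.354 -3.249 -2.638
v -0.516 -1.629 -1.842
v 1.096 -4.191 -3.298
v 1.934 -2.571 -2.502
v -0.499 -2.997 -4.05
v 0.338 -1.377 -3.254
f 2 1 5
f 2 5 3
f 3 5 6
f 3 6 4
f 5 1 7
f 5 7 6
f 6 7 8
f 6 8 4
f 7 1 9
f 7 9 8
f 8 9 10
f 8 10 4
f 9 1 11
f 9 11 10
f 10 11 12
f 10 12 4
f 11 1 13
f 11 13 12
f 12 13 14
f 12 14 4
f 13 1 15
f 13 15 14
f 14 15 16
f 14 16 4
f 15 1 17
f 15 17 16
f 16 17 18
f 16 18 4
f 17 1 19
f 17 19 18
f 18 19 20
f 18 20 4
f 19 1 21
f 19 21 20
f 20 21 22
f 20 22 4
f 21 1 2
f 21 2 22
f 22 2 3
f 22 3 4
f 24 23 26
f 24 26 25
f 26 23 27
f 26 27 25
f 27 23 28
f 27 28 25
f 28 23 29
f 28 29 25
f 29 23 30
f 29 30 25
f 30 23 31
f 30 31 25
f 31 23 32
f 31 32 25
f 32 23 24
f 32 24 25
f 33 44 38
f 33 38 34
f 33 34 40
f 33 40 43
f 33 43 44
f 34 38 42
f 38 44 37
f 44 43 35
f 43 40 39
f 40 34 41
f 36 42 37
f 36 37 35
f 36 35 39
f 36 39 41
f 36 41 42
f 37 42 38
f 35 37 44
f 39 35 43
f 41 39 40
f 42 41 34
f 46 48 45
f 49 46 45
f 45 48 47
f 47 49 45
f 46 52 48
f 50 46 49
f 50 52 46
f 48 52 47
f 51 49 47
f 47 52 51
f 51 50 49
f 52 50 51
f 54 56 53
f 57 54 53
f 53 56 55
f 55 57 53
f 54 60 56
f 58 54 57
f 58 60 54
f 56 60 55
f 59 57 55
f 55 60 59
f 59 58 57
f 60 58 59



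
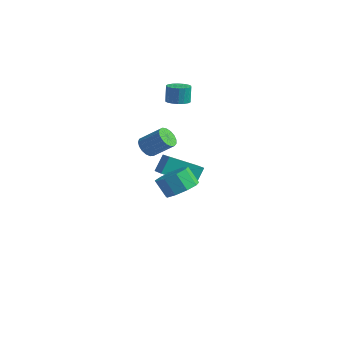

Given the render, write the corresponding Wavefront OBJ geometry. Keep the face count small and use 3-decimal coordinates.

v 4.09 -3.733 0.728
v 4.837 -3.503 1.285
v 4.177 -3.597 2.209
v 3.43 -3.827 1.652
v 4.513 -2.96 1.108
v 3.853 -3.054 2.033
v 3.991 -2.779 0.754
v 3.33 -2.872 1.678
v 3.515 -3.044 0.387
v 2.855 -3.138 1.312
v 3.308 -3.632 0.18
v 2.648 -3.726 1.104
v 3.468 -4.267 0.229
v 2.807 -4.361 1.153
v 3.918 -4.652 0.511
v 3.258 -4.746 1.436
v 4.449 -4.608 0.895
v 3.789 -4.701 1.82
v 4.812 -4.153 1.201
v 4.152 -4.247 2.125
v -1.808 3.2 -4.181
v -2.987 1.681 -3.134
v -1.847 3.907 -3.2
v -3.027 2.388 -2.153
v -0.873 2.732 -3.807
v -2.053 1.213 -2.76
v -0.913 3.439 -2.826
v -2.092 1.92 -1.779
v -2.639 3.185 1.9
v -1.99 2.959 2.031
v -2.131 3.169 3.092
v -2.781 3.395 2.96
v -1.948 3.263 1.977
v -2.089 3.473 3.037
v -2.043 3.551 1.907
v -2.184 3.761 2.967
v -2.256 3.767 1.836
v -2.397 3.977 2.896
v -2.545 3.867 1.777
v -2.686 4.078 2.837
v -2.852 3.833 1.743
v -2.994 4.043 2.803
v -3.118 3.67 1.74
v -3.259 3.88 2.8
v -3.289 3.411 1.768
v -3.43 3.621 2.829
v -3.331 3.107 1.823
v -3.472 3.317 2.883
v -3.236 2.819 1.893
v -3.377 3.029 2.953
v -3.023 2.603 1.964
v -3.164 2.813 3.024
v -2.734 2.502 2.023
v -2.875 2.713 3.083
v -2.426 2.537 2.057
v -2.568 2.747 3.117
v -2.161 2.7 2.06
v -2.302 2.91 3.12
v -3.326 1.436 -1.253
v -3.001 1.772 -1.787
v -1.928 2.3 -0.801
v -2.254 1.964 -0.267
v -3.222 2.002 -1.67
v -2.149 2.529 -0.683
v -3.467 2.102 -1.456
v -2.394 2.629 -0.47
v -3.68 2.049 -1.197
v -2.607 2.577 -0.21
v -3.812 1.856 -0.95
v -2.739 2.384 0.036
v -3.833 1.567 -0.773
v -2.76 2.095 0.214
v -3.737 1.248 -0.706
v -2.665 1.776 0.281
v -3.548 0.972 -0.764
v -2.475 1.499 0.223
v -3.308 0.802 -0.934
v -2.235 1.33 0.052
v -3.072 0.778 -1.178
v -1.999 1.305 -0.191
v -2.894 0.904 -1.438
v -1.822 1.432 -0.452
v -2.816 1.152 -1.657
v -1.743 1.68 -0.67
v -2.854 1.466 -1.783
v -1.781 1.993 -0.796
f 2 1 5
f 2 5 3
f 3 5 6
f 3 6 4
f 5 1 7
f 5 7 6
f 6 7 8
f 6 8 4
f 7 1 9
f 7 9 8
f 8 9 10
f 8 10 4
f 9 1 11
f 9 11 10
f 10 11 12
f 10 12 4
f 11 1 13
f 11 13 12
f 12 13 14
f 12 14 4
f 13 1 15
f 13 15 14
f 14 15 16
f 14 16 4
f 15 1 17
f 15 17 16
f 16 17 18
f 16 18 4
f 17 1 19
f 17 19 18
f 18 19 20
f 18 20 4
f 19 1 2
f 19 2 20
f 20 2 3
f 20 3 4
f 22 24 21
f 25 22 21
f 21 24 23
f 23 25 21
f 22 28 24
f 26 22 25
f 26 28 22
f 24 28 23
f 27 25 23
f 23 28 27
f 27 26 25
f 28 26 27
f 30 29 33
f 30 33 31
f 31 33 34
f 31 34 32
f 33 29 35
f 33 35 34
f 34 35 36
f 34 36 32
f 35 29 37
f 35 37 36
f 36 37 38
f 36 38 32
f 37 29 39
f 37 39 38
f 38 39 40
f 38 40 32
f 39 29 41
f 39 41 40
f 40 41 42
f 40 42 32
f 41 29 43
f 41 43 42
f 42 43 44
f 42 44 32
f 43 29 45
f 43 45 44
f 44 45 46
f 44 46 32
f 45 29 47
f 45 47 46
f 46 47 48
f 46 48 32
f 47 29 49
f 47 49 48
f 48 49 50
f 48 50 32
f 49 29 51
f 49 51 50
f 50 51 52
f 50 52 32
f 51 29 53
f 51 53 52
f 52 53 54
f 52 54 32
f 53 29 55
f 53 55 54
f 54 55 56
f 54 56 32
f 55 29 57
f 55 57 56
f 56 57 58
f 56 58 32
f 57 29 30
f 57 30 58
f 58 30 31
f 58 31 32
f 60 59 63
f 60 63 61
f 61 63 64
f 61 64 62
f 63 59 65
f 63 65 64
f 64 65 66
f 64 66 62
f 65 59 67
f 65 67 66
f 66 67 68
f 66 68 62
f 67 59 69
f 67 69 68
f 68 69 70
f 68 70 62
f 69 59 71
f 69 71 70
f 70 71 72
f 70 72 62
f 71 59 73
f 71 73 72
f 72 73 74
f 72 74 62
f 73 59 75
f 73 75 74
f 74 75 76
f 74 76 62
f 75 59 77
f 75 77 76
f 76 77 78
f 76 78 62
f 77 59 79
f 77 79 78
f 78 79 80
f 78 80 62
f 79 59 81
f 79 81 80
f 80 81 82
f 80 82 62
f 81 59 83
f 81 83 82
f 82 83 84
f 82 84 62
f 83 59 85
f 83 85 84
f 84 85 86
f 84 86 62
f 85 59 60
f 85 60 86
f 86 60 61
f 86 61 62



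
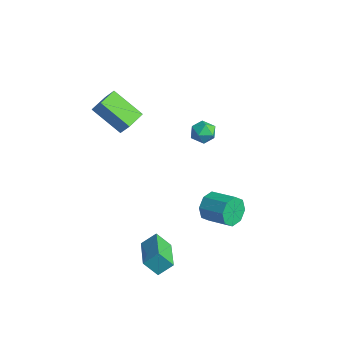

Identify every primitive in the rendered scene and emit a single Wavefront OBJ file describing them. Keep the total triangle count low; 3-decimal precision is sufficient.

v 1.917 -0.393 -1.493
v 2.224 -0.671 -2.19
v 3.489 -0.245 -1.803
v 3.183 0.033 -1.107
v 2.038 -0.081 -2.231
v 3.303 0.345 -1.844
v 1.781 0.326 -1.84
v 3.046 0.752 -1.453
v 1.604 0.312 -1.246
v 2.87 0.738 -0.859
v 1.611 -0.115 -0.797
v 2.876 0.311 -0.41
v 1.797 -0.705 -0.756
v 3.062 -0.279 -0.369
v 2.054 -1.112 -1.147
v 3.319 -0.686 -0.76
v 2.23 -1.098 -1.741
v 3.496 -0.672 -1.354
v 3.343 -4.942 -2.099
v 3.59 -4.274 -1.516
v 1.782 -4.07 -2.438
v 2.029 -3.402 -1.855
v 3.791 -4.438 -2.865
v 4.038 -3.77 -2.282
v 2.23 -3.566 -3.204
v 2.477 -2.898 -2.621
v -1.544 -3.04 2.576
v -2.867 -3.745 3.643
v -2.017 -2.039 2.65
v -3.341 -2.743 3.716
v -1.039 -2.857 3.324
v -2.363 -3.561 4.39
v -1.513 -1.855 3.397
v -2.836 -2.56 4.464
v -2.504 2.098 0.29
v -1.908 2.443 0.141
v -2.152 1.217 -0.341
v -1.556 1.562 -0.49
v -1.674 1.327 0.164
v -1.891 1.872 0.554
v -2.169 1.788 -0.754
v -2.386 2.333 -0.364
v -1.701 2.251 -0.504
v -1.395 1.966 0.063
v -2.665 1.694 -0.263
v -2.359 1.409 0.304
f 2 1 5
f 2 5 3
f 3 5 6
f 3 6 4
f 5 1 7
f 5 7 6
f 6 7 8
f 6 8 4
f 7 1 9
f 7 9 8
f 8 9 10
f 8 10 4
f 9 1 11
f 9 11 10
f 10 11 12
f 10 12 4
f 11 1 13
f 11 13 12
f 12 13 14
f 12 14 4
f 13 1 15
f 13 15 14
f 14 15 16
f 14 16 4
f 15 1 17
f 15 17 16
f 16 17 18
f 16 18 4
f 17 1 2
f 17 2 18
f 18 2 3
f 18 3 4
f 20 22 19
f 23 20 19
f 19 22 21
f 21 23 19
f 20 26 22
f 24 20 23
f 24 26 20
f 22 26 21
f 25 23 21
f 21 26 25
f 25 24 23
f 26 24 25
f 28 30 27
f 31 28 27
f 27 30 29
f 29 31 27
f 28 34 30
f 32 28 31
f 32 34 28
f 30 34 29
f 33 31 29
f 29 34 33
f 33 32 31
f 34 32 33
f 35 46 40
f 35 40 36
f 35 36 42
f 35 42 45
f 35 45 46
f 36 40 44
f 40 46 39
f 46 45 37
f 45 42 41
f 42 36 43
f 38 44 39
f 38 39 37
f 38 37 41
f 38 41 43
f 38 43 44
f 39 44 40
f 37 39 46
f 41 37 45
f 43 41 42
f 44 43 36



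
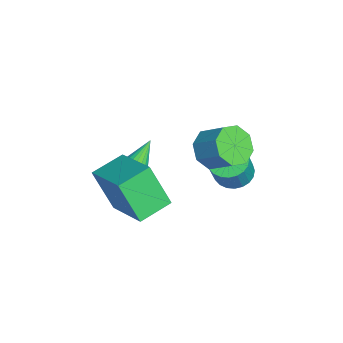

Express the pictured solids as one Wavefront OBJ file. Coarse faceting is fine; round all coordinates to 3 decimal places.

v -3.962 2.583 -0.298
v -3.244 2.575 -0.626
v -2.7 2.309 0.569
v -3.418 2.317 0.898
v -3.271 2.872 -0.548
v -2.727 2.606 0.647
v -3.403 3.125 -0.432
v -2.859 2.859 0.764
v -3.62 3.295 -0.295
v -3.076 3.029 0.901
v -3.89 3.357 -0.159
v -3.346 3.091 1.037
v -4.17 3.301 -0.043
v -3.626 3.036 1.152
v -4.419 3.136 0.033
v -3.875 2.87 1.229
v -4.598 2.886 0.059
v -4.054 2.621 1.255
v -4.68 2.591 0.031
v -4.136 2.325 1.226
v -4.653 2.294 -0.047
v -4.109 2.028 1.148
v -4.521 2.041 -0.164
v -3.977 1.775 1.032
v -4.304 1.871 -0.301
v -3.76 1.605 0.895
v -4.034 1.809 -0.437
v -3.49 1.543 0.759
v -3.754 1.864 -0.552
v -3.21 1.599 0.643
v -3.505 2.03 -0.629
v -2.961 1.764 0.567
v -3.326 2.279 -0.655
v -2.782 2.014 0.541
v -1.671 1.595 3.22
v -0.94 1.468 2.746
v -0.299 2.237 3.526
v -1.029 2.365 4
v -1.302 1.992 2.526
v -0.661 2.761 3.307
v -1.88 2.284 2.713
v -1.238 3.053 3.493
v -2.335 2.172 3.196
v -1.693 2.942 3.977
v -2.401 1.723 3.694
v -1.76 2.492 4.474
v -2.039 1.199 3.913
v -1.398 1.968 4.694
v -1.462 0.907 3.727
v -0.82 1.676 4.507
v -1.007 1.018 3.243
v -0.365 1.788 4.024
v -1.577 -0.843 1.041
v -1.978 -1.589 2.731
v 0.114 0.097 1.857
v -0.286 -0.649 3.547
v -0.814 -1.951 0.733
v -1.214 -2.697 2.423
v 0.878 -1.011 1.549
v 0.477 -1.757 3.239
v -2.151 -1.443 1.17
v -1.655 -1.109 1.655
v -3.609 -0.557 2.05
v -1.666 -0.906 1.434
v -1.75 -0.785 1.172
v -1.896 -0.764 0.91
v -2.08 -0.847 0.687
v -2.275 -1.02 0.538
v -2.451 -1.257 0.486
v -2.582 -1.523 0.537
v -2.646 -1.777 0.684
v -2.636 -1.979 0.906
v -2.551 -2.1 1.168
v -2.406 -2.121 1.43
v -2.221 -2.039 1.652
v -2.026 -1.865 1.801
v -1.85 -1.628 1.854
v -1.72 -1.362 1.803
f 2 1 5
f 2 5 3
f 3 5 6
f 3 6 4
f 5 1 7
f 5 7 6
f 6 7 8
f 6 8 4
f 7 1 9
f 7 9 8
f 8 9 10
f 8 10 4
f 9 1 11
f 9 11 10
f 10 11 12
f 10 12 4
f 11 1 13
f 11 13 12
f 12 13 14
f 12 14 4
f 13 1 15
f 13 15 14
f 14 15 16
f 14 16 4
f 15 1 17
f 15 17 16
f 16 17 18
f 16 18 4
f 17 1 19
f 17 19 18
f 18 19 20
f 18 20 4
f 19 1 21
f 19 21 20
f 20 21 22
f 20 22 4
f 21 1 23
f 21 23 22
f 22 23 24
f 22 24 4
f 23 1 25
f 23 25 24
f 24 25 26
f 24 26 4
f 25 1 27
f 25 27 26
f 26 27 28
f 26 28 4
f 27 1 29
f 27 29 28
f 28 29 30
f 28 30 4
f 29 1 31
f 29 31 30
f 30 31 32
f 30 32 4
f 31 1 33
f 31 33 32
f 32 33 34
f 32 34 4
f 33 1 2
f 33 2 34
f 34 2 3
f 34 3 4
f 36 35 39
f 36 39 37
f 37 39 40
f 37 40 38
f 39 35 41
f 39 41 40
f 40 41 42
f 40 42 38
f 41 35 43
f 41 43 42
f 42 43 44
f 42 44 38
f 43 35 45
f 43 45 44
f 44 45 46
f 44 46 38
f 45 35 47
f 45 47 46
f 46 47 48
f 46 48 38
f 47 35 49
f 47 49 48
f 48 49 50
f 48 50 38
f 49 35 51
f 49 51 50
f 50 51 52
f 50 52 38
f 51 35 36
f 51 36 52
f 52 36 37
f 52 37 38
f 54 56 53
f 57 54 53
f 53 56 55
f 55 57 53
f 54 60 56
f 58 54 57
f 58 60 54
f 56 60 55
f 59 57 55
f 55 60 59
f 59 58 57
f 60 58 59
f 62 61 64
f 62 64 63
f 64 61 65
f 64 65 63
f 65 61 66
f 65 66 63
f 66 61 67
f 66 67 63
f 67 61 68
f 67 68 63
f 68 61 69
f 68 69 63
f 69 61 70
f 69 70 63
f 70 61 71
f 70 71 63
f 71 61 72
f 71 72 63
f 72 61 73
f 72 73 63
f 73 61 74
f 73 74 63
f 74 61 75
f 74 75 63
f 75 61 76
f 75 76 63
f 76 61 77
f 76 77 63
f 77 61 78
f 77 78 63
f 78 61 62
f 78 62 63



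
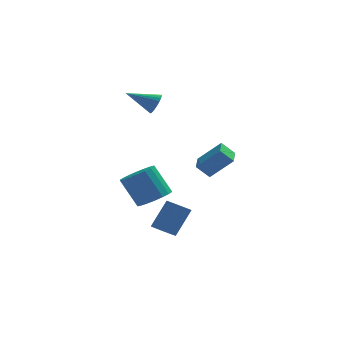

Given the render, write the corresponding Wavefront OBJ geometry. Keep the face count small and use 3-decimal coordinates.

v -2.293 1.673 2.39
v -2.075 1.412 2.86
v -3.627 1.747 3.05
v -2.038 1.63 2.909
v -2.041 1.854 2.88
v -2.081 2.051 2.776
v -2.154 2.19 2.613
v -2.248 2.251 2.416
v -2.349 2.224 2.216
v -2.441 2.113 2.041
v -2.511 1.935 1.92
v -2.548 1.717 1.871
v -2.545 1.492 1.9
v -2.505 1.296 2.004
v -2.432 1.156 2.167
v -2.338 1.096 2.364
v -2.237 1.123 2.564
v -2.145 1.234 2.739
v -2.399 0.064 -2.769
v -1.639 0.009 -2.33
v -2.4 0.502 -0.951
v -3.161 0.556 -1.391
v -1.637 0.378 -2.461
v -2.399 0.871 -1.082
v -1.787 0.685 -2.653
v -2.548 1.177 -1.275
v -2.057 0.868 -2.868
v -2.819 1.361 -1.49
v -2.396 0.893 -3.064
v -3.157 1.386 -1.685
v -2.735 0.753 -3.201
v -3.496 1.246 -1.823
v -3.008 0.477 -3.253
v -3.769 0.969 -1.874
v -3.16 0.118 -3.209
v -3.921 0.611 -1.83
v -3.161 -0.251 -3.078
v -3.923 0.242 -1.699
v -3.012 -0.557 -2.885
v -3.773 -0.065 -1.507
v -2.741 -0.741 -2.67
v -3.503 -0.248 -1.292
v -2.403 -0.766 -2.475
v -3.164 -0.273 -1.096
v -2.064 -0.626 -2.337
v -2.825 -0.133 -0.959
v -1.791 -0.349 -2.286
v -2.552 0.143 -0.907
v -2.073 -1.671 -3.923
v -1.642 -1.441 -4.272
v -0.937 -0.839 -3.006
v -1.367 -1.069 -2.657
v -1.994 -1.152 -4.214
v -1.289 -0.55 -2.947
v -2.392 -1.167 -3.985
v -1.687 -0.565 -2.719
v -2.603 -1.478 -3.72
v -1.898 -0.875 -2.454
v -2.503 -1.901 -3.574
v -1.798 -1.299 -2.308
v -2.151 -2.19 -3.633
v -1.446 -1.588 -2.366
v -1.753 -2.175 -3.861
v -1.048 -1.573 -2.595
v -1.542 -1.865 -4.126
v -0.837 -1.262 -2.86
v -0.136 -2.84 -0.101
v -0.718 -2.791 0.488
v -0.02 -1.857 -0.067
v -0.602 -1.809 0.522
v 0.862 -2.991 0.898
v 0.28 -2.943 1.487
v 0.978 -2.009 0.932
v 0.396 -1.96 1.521
f 2 1 4
f 2 4 3
f 4 1 5
f 4 5 3
f 5 1 6
f 5 6 3
f 6 1 7
f 6 7 3
f 7 1 8
f 7 8 3
f 8 1 9
f 8 9 3
f 9 1 10
f 9 10 3
f 10 1 11
f 10 11 3
f 11 1 12
f 11 12 3
f 12 1 13
f 12 13 3
f 13 1 14
f 13 14 3
f 14 1 15
f 14 15 3
f 15 1 16
f 15 16 3
f 16 1 17
f 16 17 3
f 17 1 18
f 17 18 3
f 18 1 2
f 18 2 3
f 20 19 23
f 20 23 21
f 21 23 24
f 21 24 22
f 23 19 25
f 23 25 24
f 24 25 26
f 24 26 22
f 25 19 27
f 25 27 26
f 26 27 28
f 26 28 22
f 27 19 29
f 27 29 28
f 28 29 30
f 28 30 22
f 29 19 31
f 29 31 30
f 30 31 32
f 30 32 22
f 31 19 33
f 31 33 32
f 32 33 34
f 32 34 22
f 33 19 35
f 33 35 34
f 34 35 36
f 34 36 22
f 35 19 37
f 35 37 36
f 36 37 38
f 36 38 22
f 37 19 39
f 37 39 38
f 38 39 40
f 38 40 22
f 39 19 41
f 39 41 40
f 40 41 42
f 40 42 22
f 41 19 43
f 41 43 42
f 42 43 44
f 42 44 22
f 43 19 45
f 43 45 44
f 44 45 46
f 44 46 22
f 45 19 47
f 45 47 46
f 46 47 48
f 46 48 22
f 47 19 20
f 47 20 48
f 48 20 21
f 48 21 22
f 50 49 53
f 50 53 51
f 51 53 54
f 51 54 52
f 53 49 55
f 53 55 54
f 54 55 56
f 54 56 52
f 55 49 57
f 55 57 56
f 56 57 58
f 56 58 52
f 57 49 59
f 57 59 58
f 58 59 60
f 58 60 52
f 59 49 61
f 59 61 60
f 60 61 62
f 60 62 52
f 61 49 63
f 61 63 62
f 62 63 64
f 62 64 52
f 63 49 65
f 63 65 64
f 64 65 66
f 64 66 52
f 65 49 50
f 65 50 66
f 66 50 51
f 66 51 52
f 68 70 67
f 71 68 67
f 67 70 69
f 69 71 67
f 68 74 70
f 72 68 71
f 72 74 68
f 70 74 69
f 73 71 69
f 69 74 73
f 73 72 71
f 74 72 73



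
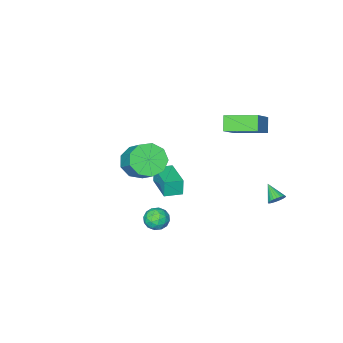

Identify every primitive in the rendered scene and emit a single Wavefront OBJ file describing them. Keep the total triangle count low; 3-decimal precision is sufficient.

v -2.216 -3.792 -4.606
v -2.328 -3.903 -3.568
v -1.511 -1.856 -4.322
v -1.623 -1.967 -3.284
v -1.197 -4.173 -4.536
v -1.309 -4.284 -3.498
v -0.492 -2.237 -4.252
v -0.604 -2.348 -3.214
v 0.985 -2.472 -0.749
v 1.748 -3.091 -0.277
v 2.118 -1.707 0.941
v 1.355 -1.088 0.469
v 2.051 -2.688 -0.826
v 2.42 -1.305 0.391
v 1.855 -2.184 -1.34
v 2.225 -0.801 -0.122
v 1.252 -1.815 -1.577
v 1.622 -0.431 -0.359
v 0.524 -1.753 -1.426
v 0.894 -0.369 -0.209
v 0.012 -2.027 -0.959
v 0.382 -0.643 0.259
v -0.045 -2.51 -0.393
v 0.325 -1.126 0.824
v 0.38 -2.974 0.006
v 0.75 -1.591 1.224
v 1.088 -3.204 0.052
v 1.458 -1.82 1.27
v -3.737 3.467 -2.37
v -3.376 3.216 -2.666
v -3.863 2.533 -1.73
v -3.257 3.3 -2.52
v -3.21 3.41 -2.351
v -3.244 3.528 -2.185
v -3.353 3.637 -2.047
v -3.52 3.72 -1.958
v -3.72 3.765 -1.932
v -3.923 3.765 -1.973
v -4.097 3.719 -2.074
v -4.217 3.635 -2.22
v -4.263 3.525 -2.389
v -4.23 3.407 -2.556
v -4.121 3.298 -2.693
v -3.954 3.214 -2.782
v -3.754 3.17 -2.808
v -3.551 3.17 -2.767
v -3.145 0.458 2.783
v -1.906 1.097 3.891
v -4.25 1.928 3.172
v -3.012 2.567 4.279
v -2.728 0.973 2.021
v -1.49 1.612 3.128
v -3.834 2.443 2.409
v -2.595 3.082 3.517
v 3.321 3.12 -0.666
v 3.913 3.497 -0.852
v 3.907 2.643 0.232
v 4.499 3.02 0.046
v 3.919 3.364 0.314
v 3.557 3.659 -0.241
v 4.263 2.481 -0.379
v 3.901 2.776 -0.934
v 4.495 3.102 -0.674
v 4.282 3.648 -0.246
v 3.538 2.492 -0.374
v 3.325 3.038 0.054
v 3.566 3.35 -0.838
v 4.254 2.79 0.218
v 3.913 2.992 0.376
v 4.261 3.213 0.266
v 3.356 3.445 -0.479
v 3.704 3.667 -0.588
v 3.708 3.589 0.097
v 4.116 2.473 -0.032
v 4.464 2.695 -0.141
v 3.559 2.927 -0.886
v 3.907 3.148 -0.996
v 4.112 2.551 -0.717
v 4.256 3.34 -0.843
v 4.6 3.059 -0.315
v 4.462 2.743 -0.565
v 4.249 2.916 -0.891
v 4.13 3.66 -0.591
v 4.475 3.38 -0.063
v 4.134 3.582 0.094
v 3.921 3.756 -0.232
v 4.473 3.428 -0.487
v 3.345 2.76 -0.557
v 3.69 2.48 -0.029
v 3.899 2.384 -0.388
v 3.686 2.558 -0.714
v 3.22 3.081 -0.305
v 3.564 2.8 0.223
v 3.571 3.224 0.271
v 3.358 3.397 -0.055
v 3.347 2.712 -0.133
f 2 4 1
f 5 2 1
f 1 4 3
f 3 5 1
f 2 8 4
f 6 2 5
f 6 8 2
f 4 8 3
f 7 5 3
f 3 8 7
f 7 6 5
f 8 6 7
f 10 9 13
f 10 13 11
f 11 13 14
f 11 14 12
f 13 9 15
f 13 15 14
f 14 15 16
f 14 16 12
f 15 9 17
f 15 17 16
f 16 17 18
f 16 18 12
f 17 9 19
f 17 19 18
f 18 19 20
f 18 20 12
f 19 9 21
f 19 21 20
f 20 21 22
f 20 22 12
f 21 9 23
f 21 23 22
f 22 23 24
f 22 24 12
f 23 9 25
f 23 25 24
f 24 25 26
f 24 26 12
f 25 9 27
f 25 27 26
f 26 27 28
f 26 28 12
f 27 9 10
f 27 10 28
f 28 10 11
f 28 11 12
f 30 29 32
f 30 32 31
f 32 29 33
f 32 33 31
f 33 29 34
f 33 34 31
f 34 29 35
f 34 35 31
f 35 29 36
f 35 36 31
f 36 29 37
f 36 37 31
f 37 29 38
f 37 38 31
f 38 29 39
f 38 39 31
f 39 29 40
f 39 40 31
f 40 29 41
f 40 41 31
f 41 29 42
f 41 42 31
f 42 29 43
f 42 43 31
f 43 29 44
f 43 44 31
f 44 29 45
f 44 45 31
f 45 29 46
f 45 46 31
f 46 29 30
f 46 30 31
f 48 50 47
f 51 48 47
f 47 50 49
f 49 51 47
f 48 54 50
f 52 48 51
f 52 54 48
f 50 54 49
f 53 51 49
f 49 54 53
f 53 52 51
f 54 52 53
f 55 92 71
f 92 66 95
f 71 95 60
f 92 95 71
f 55 71 67
f 71 60 72
f 67 72 56
f 71 72 67
f 55 67 76
f 67 56 77
f 76 77 62
f 67 77 76
f 55 76 88
f 76 62 91
f 88 91 65
f 76 91 88
f 55 88 92
f 88 65 96
f 92 96 66
f 88 96 92
f 56 72 83
f 72 60 86
f 83 86 64
f 72 86 83
f 60 95 73
f 95 66 94
f 73 94 59
f 95 94 73
f 66 96 93
f 96 65 89
f 93 89 57
f 96 89 93
f 65 91 90
f 91 62 78
f 90 78 61
f 91 78 90
f 62 77 82
f 77 56 79
f 82 79 63
f 77 79 82
f 58 84 70
f 84 64 85
f 70 85 59
f 84 85 70
f 58 70 68
f 70 59 69
f 68 69 57
f 70 69 68
f 58 68 75
f 68 57 74
f 75 74 61
f 68 74 75
f 58 75 80
f 75 61 81
f 80 81 63
f 75 81 80
f 58 80 84
f 80 63 87
f 84 87 64
f 80 87 84
f 59 85 73
f 85 64 86
f 73 86 60
f 85 86 73
f 57 69 93
f 69 59 94
f 93 94 66
f 69 94 93
f 61 74 90
f 74 57 89
f 90 89 65
f 74 89 90
f 63 81 82
f 81 61 78
f 82 78 62
f 81 78 82
f 64 87 83
f 87 63 79
f 83 79 56
f 87 79 83



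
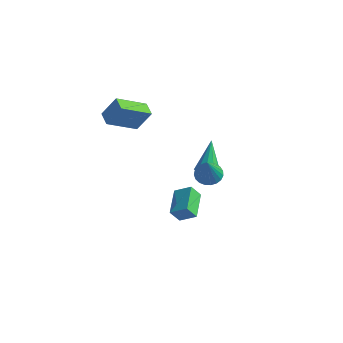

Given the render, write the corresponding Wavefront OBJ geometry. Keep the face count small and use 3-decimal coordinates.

v -0.011 0.481 -4.332
v -0.226 -0.011 -3.596
v -0.984 1.775 -3.751
v -1.199 1.284 -3.015
v 0.819 0.876 -3.825
v 0.604 0.385 -3.089
v -0.154 2.171 -3.244
v -0.369 1.679 -2.508
v -2.396 -0.18 1.763
v -2.903 -1.797 2.621
v -3.159 0.197 2.021
v -3.667 -1.421 2.879
v -1.773 0.261 2.961
v -2.281 -1.357 3.819
v -2.537 0.637 3.219
v -3.044 -0.98 4.077
v 1.208 1.201 -0.337
v 1.821 1.055 -0.081
v 0.712 2.019 1.317
v 1.842 1.434 -0.261
v 1.622 1.724 -0.471
v 1.243 1.814 -0.629
v 0.851 1.67 -0.676
v 0.595 1.347 -0.593
v 0.574 0.969 -0.412
v 0.794 0.679 -0.203
v 1.173 0.588 -0.044
v 1.565 0.732 0.002
v 2.897 -0.437 0.977
v 3.518 -0.52 0.623
v 3.723 -1.443 2.663
v 3.559 -0.257 0.76
v 3.485 -0.025 0.934
v 3.31 0.136 1.116
v 3.063 0.197 1.274
v 2.787 0.149 1.38
v 2.53 -0.001 1.417
v 2.337 -0.226 1.378
v 2.24 -0.487 1.269
v 2.257 -0.74 1.11
v 2.385 -0.941 0.928
v 2.601 -1.055 0.754
v 2.868 -1.061 0.619
v 3.14 -0.96 0.546
v 3.37 -0.769 0.547
f 2 4 1
f 5 2 1
f 1 4 3
f 3 5 1
f 2 8 4
f 6 2 5
f 6 8 2
f 4 8 3
f 7 5 3
f 3 8 7
f 7 6 5
f 8 6 7
f 10 12 9
f 13 10 9
f 9 12 11
f 11 13 9
f 10 16 12
f 14 10 13
f 14 16 10
f 12 16 11
f 15 13 11
f 11 16 15
f 15 14 13
f 16 14 15
f 18 17 20
f 18 20 19
f 20 17 21
f 20 21 19
f 21 17 22
f 21 22 19
f 22 17 23
f 22 23 19
f 23 17 24
f 23 24 19
f 24 17 25
f 24 25 19
f 25 17 26
f 25 26 19
f 26 17 27
f 26 27 19
f 27 17 28
f 27 28 19
f 28 17 18
f 28 18 19
f 30 29 32
f 30 32 31
f 32 29 33
f 32 33 31
f 33 29 34
f 33 34 31
f 34 29 35
f 34 35 31
f 35 29 36
f 35 36 31
f 36 29 37
f 36 37 31
f 37 29 38
f 37 38 31
f 38 29 39
f 38 39 31
f 39 29 40
f 39 40 31
f 40 29 41
f 40 41 31
f 41 29 42
f 41 42 31
f 42 29 43
f 42 43 31
f 43 29 44
f 43 44 31
f 44 29 45
f 44 45 31
f 45 29 30
f 45 30 31



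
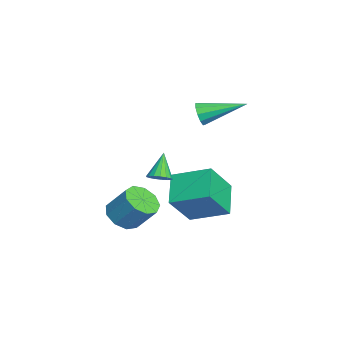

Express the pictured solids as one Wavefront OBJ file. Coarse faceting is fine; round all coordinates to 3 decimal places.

v -2.257 -1.921 -3.021
v -1.468 -1.751 -3.421
v -1.055 -0.89 -2.239
v -1.843 -1.059 -1.839
v -1.883 -1.327 -3.585
v -1.47 -0.465 -2.403
v -2.473 -1.181 -3.485
v -2.059 -0.319 -2.303
v -2.961 -1.381 -3.168
v -2.548 -0.519 -1.986
v -3.12 -1.833 -2.783
v -2.707 -0.972 -1.601
v -2.875 -2.327 -2.508
v -2.461 -1.466 -1.327
v -2.341 -2.631 -2.474
v -1.927 -1.769 -1.292
v -1.767 -2.602 -2.696
v -1.353 -1.741 -1.514
v -1.422 -2.255 -3.069
v -1.009 -1.393 -1.888
v -3.645 1.068 -2.395
v -3.099 2.759 -1.722
v -2.19 0.953 -3.286
v -1.644 2.643 -2.613
v -2.756 0.157 -0.827
v -2.21 1.847 -0.154
v -1.301 0.041 -1.718
v -0.755 1.732 -1.045
v -2.759 1.381 2.851
v -2.463 1.183 3.383
v -2.621 3.359 3.509
v -2.187 1.255 3.109
v -2.129 1.375 2.737
v -2.311 1.497 2.408
v -2.665 1.574 2.248
v -3.054 1.578 2.319
v -3.33 1.506 2.592
v -3.388 1.386 2.965
v -3.206 1.264 3.294
v -2.852 1.187 3.454
v -1.636 -0.349 -0.394
v -1.352 0.13 -0.271
v -2.444 -0.151 0.694
v -1.553 0.213 -0.435
v -1.773 0.168 -0.59
v -1.961 0.004 -0.701
v -2.075 -0.241 -0.74
v -2.088 -0.51 -0.701
v -1.997 -0.743 -0.591
v -1.824 -0.885 -0.436
v -1.607 -0.905 -0.271
v -1.397 -0.797 -0.135
v -1.241 -0.587 -0.058
v -1.176 -0.322 -0.057
v -1.216 -0.063 -0.134
f 2 1 5
f 2 5 3
f 3 5 6
f 3 6 4
f 5 1 7
f 5 7 6
f 6 7 8
f 6 8 4
f 7 1 9
f 7 9 8
f 8 9 10
f 8 10 4
f 9 1 11
f 9 11 10
f 10 11 12
f 10 12 4
f 11 1 13
f 11 13 12
f 12 13 14
f 12 14 4
f 13 1 15
f 13 15 14
f 14 15 16
f 14 16 4
f 15 1 17
f 15 17 16
f 16 17 18
f 16 18 4
f 17 1 19
f 17 19 18
f 18 19 20
f 18 20 4
f 19 1 2
f 19 2 20
f 20 2 3
f 20 3 4
f 22 24 21
f 25 22 21
f 21 24 23
f 23 25 21
f 22 28 24
f 26 22 25
f 26 28 22
f 24 28 23
f 27 25 23
f 23 28 27
f 27 26 25
f 28 26 27
f 30 29 32
f 30 32 31
f 32 29 33
f 32 33 31
f 33 29 34
f 33 34 31
f 34 29 35
f 34 35 31
f 35 29 36
f 35 36 31
f 36 29 37
f 36 37 31
f 37 29 38
f 37 38 31
f 38 29 39
f 38 39 31
f 39 29 40
f 39 40 31
f 40 29 30
f 40 30 31
f 42 41 44
f 42 44 43
f 44 41 45
f 44 45 43
f 45 41 46
f 45 46 43
f 46 41 47
f 46 47 43
f 47 41 48
f 47 48 43
f 48 41 49
f 48 49 43
f 49 41 50
f 49 50 43
f 50 41 51
f 50 51 43
f 51 41 52
f 51 52 43
f 52 41 53
f 52 53 43
f 53 41 54
f 53 54 43
f 54 41 55
f 54 55 43
f 55 41 42
f 55 42 43



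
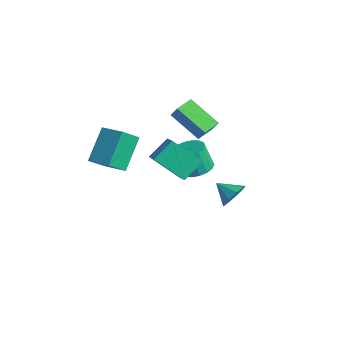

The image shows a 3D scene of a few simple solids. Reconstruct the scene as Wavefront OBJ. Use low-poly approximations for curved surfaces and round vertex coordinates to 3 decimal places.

v -2.22 -2.239 1.032
v -2.019 -3.289 1.905
v -0.975 -1.805 1.268
v -0.774 -2.855 2.14
v -1.506 -3.425 -0.56
v -1.305 -4.475 0.312
v -0.261 -2.991 -0.325
v -0.06 -4.041 0.548
v 2.216 -3.117 2.156
v 2.108 -2.052 2.996
v 3.041 -1.958 0.793
v 2.934 -0.894 1.633
v 2.966 -3.286 2.467
v 2.859 -2.222 3.307
v 3.792 -2.128 1.104
v 3.684 -1.063 1.944
v -1.778 2.063 -0.583
v -3.293 1.351 0.6
v -2.067 3.048 -0.36
v -3.581 2.336 0.824
v -1.139 2.064 0.236
v -2.653 1.352 1.42
v -1.427 3.049 0.46
v -2.942 2.337 1.643
v -1.173 1.614 -2.278
v -0.528 0.961 -2.341
v -0.782 0.573 -0.925
v -1.427 1.226 -0.862
v -0.316 1.287 -2.214
v -0.57 0.899 -0.798
v -0.273 1.677 -2.099
v -0.527 1.289 -0.683
v -0.408 2.055 -2.02
v -0.662 1.667 -0.604
v -0.695 2.346 -1.992
v -0.949 1.958 -0.576
v -1.077 2.492 -2.02
v -1.331 2.104 -0.604
v -1.477 2.464 -2.1
v -1.731 2.076 -0.684
v -1.818 2.267 -2.215
v -2.072 1.879 -0.799
v -2.03 1.941 -2.342
v -2.284 1.553 -0.926
v -2.073 1.551 -2.457
v -2.327 1.163 -1.041
v -1.938 1.173 -2.536
v -2.192 0.785 -1.12
v -1.651 0.882 -2.564
v -1.905 0.494 -1.148
v -1.269 0.736 -2.536
v -1.523 0.348 -1.12
v -0.869 0.764 -2.456
v -1.123 0.376 -1.04
v 0.221 2.972 -4.052
v 0.739 2.79 -3.39
v -0.721 2.488 -3.448
v 0.507 3.327 -3.322
v 0.141 3.697 -3.596
v -0.187 3.728 -4.083
v -0.324 3.406 -4.556
v -0.206 2.881 -4.793
v 0.113 2.398 -4.683
v 0.482 2.185 -4.278
v 0.729 2.339 -3.767
f 2 4 1
f 5 2 1
f 1 4 3
f 3 5 1
f 2 8 4
f 6 2 5
f 6 8 2
f 4 8 3
f 7 5 3
f 3 8 7
f 7 6 5
f 8 6 7
f 10 12 9
f 13 10 9
f 9 12 11
f 11 13 9
f 10 16 12
f 14 10 13
f 14 16 10
f 12 16 11
f 15 13 11
f 11 16 15
f 15 14 13
f 16 14 15
f 18 20 17
f 21 18 17
f 17 20 19
f 19 21 17
f 18 24 20
f 22 18 21
f 22 24 18
f 20 24 19
f 23 21 19
f 19 24 23
f 23 22 21
f 24 22 23
f 26 25 29
f 26 29 27
f 27 29 30
f 27 30 28
f 29 25 31
f 29 31 30
f 30 31 32
f 30 32 28
f 31 25 33
f 31 33 32
f 32 33 34
f 32 34 28
f 33 25 35
f 33 35 34
f 34 35 36
f 34 36 28
f 35 25 37
f 35 37 36
f 36 37 38
f 36 38 28
f 37 25 39
f 37 39 38
f 38 39 40
f 38 40 28
f 39 25 41
f 39 41 40
f 40 41 42
f 40 42 28
f 41 25 43
f 41 43 42
f 42 43 44
f 42 44 28
f 43 25 45
f 43 45 44
f 44 45 46
f 44 46 28
f 45 25 47
f 45 47 46
f 46 47 48
f 46 48 28
f 47 25 49
f 47 49 48
f 48 49 50
f 48 50 28
f 49 25 51
f 49 51 50
f 50 51 52
f 50 52 28
f 51 25 53
f 51 53 52
f 52 53 54
f 52 54 28
f 53 25 26
f 53 26 54
f 54 26 27
f 54 27 28
f 56 55 58
f 56 58 57
f 58 55 59
f 58 59 57
f 59 55 60
f 59 60 57
f 60 55 61
f 60 61 57
f 61 55 62
f 61 62 57
f 62 55 63
f 62 63 57
f 63 55 64
f 63 64 57
f 64 55 65
f 64 65 57
f 65 55 56
f 65 56 57



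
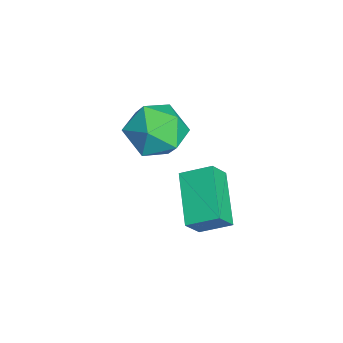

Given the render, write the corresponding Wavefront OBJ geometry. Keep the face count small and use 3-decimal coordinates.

v -0.323 2.595 -3.914
v 0.075 2.179 -3.197
v -0.167 3.572 -3.433
v 0.23 3.155 -2.715
v 1.37 2.745 -4.765
v 1.767 2.328 -4.047
v 1.525 3.721 -4.283
v 1.923 3.305 -3.566
v -3.017 1.779 -3.771
v -2.354 2.562 -3.336
v -2.006 0.498 -3.004
v -1.343 1.281 -2.569
v -2.387 1.165 -2.197
v -3.012 1.957 -2.671
v -1.348 1.103 -3.669
v -1.973 1.895 -4.143
v -1.322 2.144 -3.273
v -1.964 2.183 -2.363
v -2.396 0.877 -3.977
v -3.038 0.916 -3.067
f 2 4 1
f 5 2 1
f 1 4 3
f 3 5 1
f 2 8 4
f 6 2 5
f 6 8 2
f 4 8 3
f 7 5 3
f 3 8 7
f 7 6 5
f 8 6 7
f 9 20 14
f 9 14 10
f 9 10 16
f 9 16 19
f 9 19 20
f 10 14 18
f 14 20 13
f 20 19 11
f 19 16 15
f 16 10 17
f 12 18 13
f 12 13 11
f 12 11 15
f 12 15 17
f 12 17 18
f 13 18 14
f 11 13 20
f 15 11 19
f 17 15 16
f 18 17 10

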